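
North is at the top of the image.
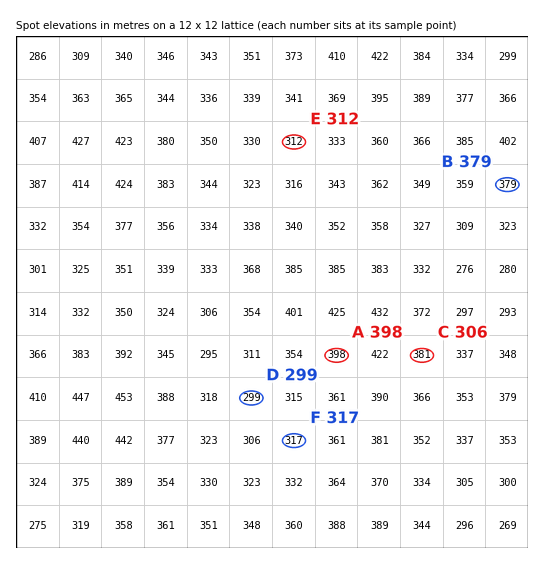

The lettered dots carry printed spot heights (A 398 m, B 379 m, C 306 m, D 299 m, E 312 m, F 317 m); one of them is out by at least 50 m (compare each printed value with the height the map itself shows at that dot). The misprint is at C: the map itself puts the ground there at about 381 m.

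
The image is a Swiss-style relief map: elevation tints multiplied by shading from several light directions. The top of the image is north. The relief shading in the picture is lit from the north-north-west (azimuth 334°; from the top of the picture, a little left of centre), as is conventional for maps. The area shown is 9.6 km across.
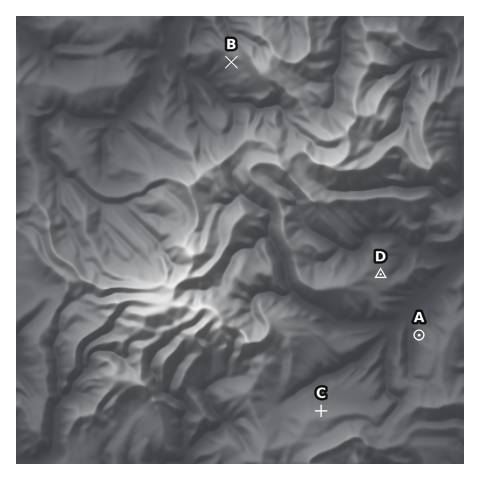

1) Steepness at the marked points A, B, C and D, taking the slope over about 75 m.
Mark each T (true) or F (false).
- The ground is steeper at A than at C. T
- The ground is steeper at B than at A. F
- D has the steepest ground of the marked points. F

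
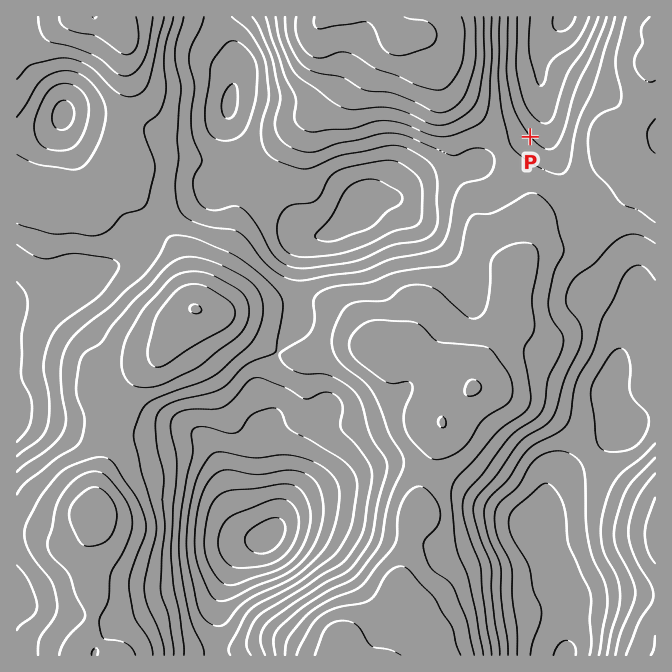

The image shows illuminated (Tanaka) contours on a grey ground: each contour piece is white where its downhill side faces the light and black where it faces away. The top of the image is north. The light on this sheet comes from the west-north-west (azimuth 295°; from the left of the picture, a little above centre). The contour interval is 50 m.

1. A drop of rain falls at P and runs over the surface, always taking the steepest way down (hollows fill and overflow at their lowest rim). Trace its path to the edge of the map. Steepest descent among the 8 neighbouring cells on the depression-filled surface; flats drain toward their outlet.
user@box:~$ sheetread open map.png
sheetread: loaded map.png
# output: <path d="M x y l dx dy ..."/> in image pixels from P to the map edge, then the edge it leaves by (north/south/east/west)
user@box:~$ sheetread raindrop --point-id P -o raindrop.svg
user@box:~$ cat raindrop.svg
<path d="M530 137l12-12 0-47-2-1 0-27 5-7 0-1 15-15 5-10"/>
exit: north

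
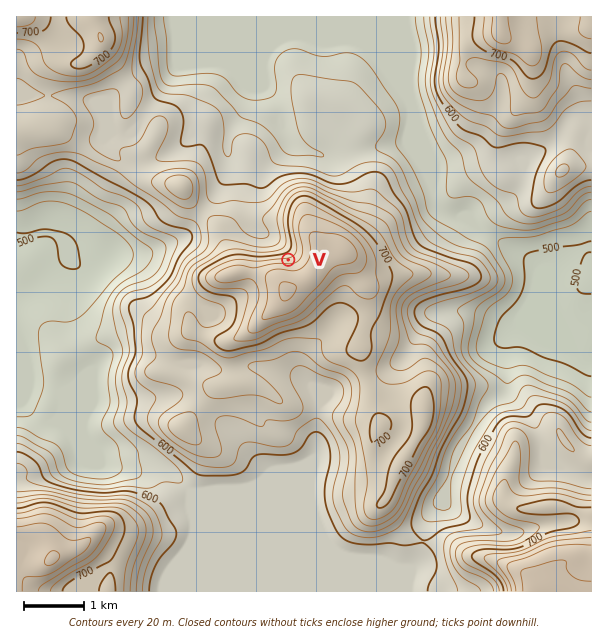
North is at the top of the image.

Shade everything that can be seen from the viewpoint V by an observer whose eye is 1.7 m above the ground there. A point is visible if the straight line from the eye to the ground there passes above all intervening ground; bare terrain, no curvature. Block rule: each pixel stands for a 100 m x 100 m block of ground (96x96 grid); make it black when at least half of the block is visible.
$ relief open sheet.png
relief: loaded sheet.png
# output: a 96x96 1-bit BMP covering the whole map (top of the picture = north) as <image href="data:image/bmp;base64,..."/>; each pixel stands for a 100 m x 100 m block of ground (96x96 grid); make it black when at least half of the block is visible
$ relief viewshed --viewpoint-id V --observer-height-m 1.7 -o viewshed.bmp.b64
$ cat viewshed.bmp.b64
<image width="96" height="96" href="data:image/bmp;base64,Qk2+BAAAAAAAAD4AAAAoAAAAYAAAAGAAAAABAAEAAAAAAIAEAAATCwAAEwsAAAIAAAAAAAAA////AAAAAAAAAAAAAAAAAAAAAAAAAAAAAAAAAAAAAAAAAAAAAAAAAAAAAAAAAAAAAAAAAAAAAAAAAAAAAAAAAAAAAAAAAAAAAAAAAAAAAAAAAAAAAAAAAAAAAAAAAAAAAAAAAAAAAAAAAAAAAAAAAAAAAAAAAAAAAAAAAAAAAAAAAAAAAAAAAAAAAAAAAAAAAAAAAAAAAAAAAAAAAAAAAAAAAAAAAAAAAAAAAAAAAAAAAAAAAAAAAAAAAAAAAAAAAAAAAAAAAAAAAAAAAAAAAAAAAAAAAAAAAAAAAAAAAAAAAAAAAAAAAAAAAAAAAAAAAAAAAAAAAAAAAAAAAAAAAAAAAAAAAAAAAAAAAAAAAAAAAAAAAAAAAAAAAAAAAAAAAAAAAAAAAAAAAAAAAAAAAAAAAAAAAAAAAAAAAAAAAAAAAAAAAAAAAAAAAAAAAAAAAAAAAAAAAAAAAAAAAAAAAAAAAAAAAAAAAAAAAAAAAAAAAAAAAAAAAAAAAAAAAAAAAAAAAAAAAAAAAAAAAAAAAAAAAAAAAAAAAAAAAAAAAAAAAAAAAAAAAAAAAAAAAAAAAAAAAAAAAAAAAAAAAAAAAAAAAAAAAAAAAAAAAAAAAAAAAAAAAAAAAAAAAAAAAAAAAAAAAAAAAAAAAAAAAAAAAAAAAAAAAAAAAAAAAAAAAAAAAAAAAAAAAAAAAAAAAAAAAAAAAAAAAAAAAAAAAAAAAAAAAAAAAAAAAAAAAAAAAAAAAAAAAAAAAAAAAAAAAAAAAAAAAAAAAAAAAAAAAAAAAAAAAAAAAAAAAAAAAAAAAAAAAAAAAAAAAAAAAAAAAAAAAAAAAAAAAAAAAAAAAAAAAAAAAAAAAAAAAAAAAAAAAAAAAAAABh+AAAAAAAAAAAAABw+AAAAAAAAAAAAABweAAAAAAAAAAAAAH4+AAAAAAAAAAAAAP/+AAAAAAAAAAAAAf/+AAAAAAAAAAAAAf/8AAAAAAAAAAAAAf/4AAAAAAAAAAAH4//wAAAAAAADwAAH//+AAAAAAAAD//4P/34AAAAAAAAD//////4AAAAAAAAD//////4AAAAAAAAD///4f/4AAAAAAAAD///gP/4AAAAAAAAD//+AP/4AAAAAAAAD//8AH/4AAAAAAAAD//wAD/8AAAAAAAAD//gAD/8AAAAAAAAD//AAD/8AAAAAAAAD/+AH//8AAAAAAAAD/8AP//8AAAAAAAAD/4AH/+EAAAAAAAAD/4AH/+EAAAAAAAAAf4HH/+MAAAAAAAAAH4fj//cAAAAAAAAAB5/h8/8AAAAAAAAAB//wc/8AAAAAAAAAH//4F/0AAAAAAAAA///4B/8AAAAAAAAD///4Af8AAAAAAAAD///4AP8AAAAAAAAD///4AP8AAAAAAAACP//8Af+AAAAAAAAAAH/8B/+AAAAAAAAAAD/+H/+AAAAAAAAAAB////+AAAAAAAAAAA////+AAAAAAAADAA////+AAAAAAAAD4A////+AAAAAAAAD4B/////AAAAAAAAD8B/////AAAAAAAAA="/>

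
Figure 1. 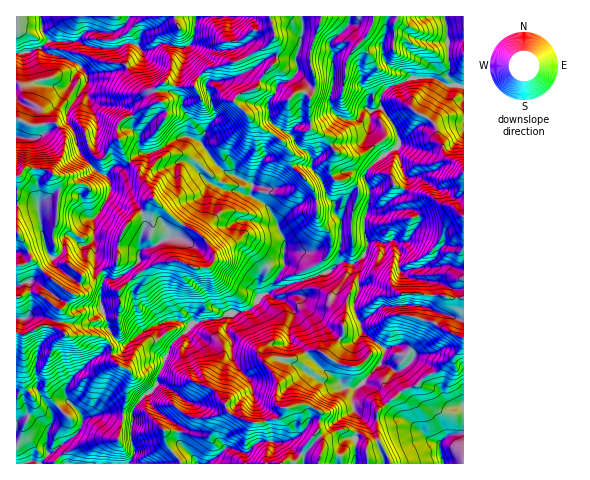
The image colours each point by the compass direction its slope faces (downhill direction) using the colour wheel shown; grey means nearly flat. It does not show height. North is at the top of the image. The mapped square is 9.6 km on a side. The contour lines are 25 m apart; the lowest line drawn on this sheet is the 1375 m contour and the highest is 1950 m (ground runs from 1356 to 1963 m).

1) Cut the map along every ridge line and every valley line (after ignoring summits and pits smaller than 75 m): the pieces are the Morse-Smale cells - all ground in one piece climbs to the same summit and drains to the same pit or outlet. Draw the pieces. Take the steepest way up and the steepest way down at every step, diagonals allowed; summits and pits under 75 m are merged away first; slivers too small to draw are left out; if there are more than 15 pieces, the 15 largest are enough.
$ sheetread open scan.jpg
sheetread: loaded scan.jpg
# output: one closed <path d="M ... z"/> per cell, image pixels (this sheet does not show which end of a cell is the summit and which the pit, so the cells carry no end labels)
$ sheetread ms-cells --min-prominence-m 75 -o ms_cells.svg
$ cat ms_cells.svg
<path d="M463 16l-192 0 4 20-9 10-25 14-33 8-9 8-5 10-14 1-13-5-6 2-5 5 4 13-36 17-6 7 0 11 6 18 6 7 10-8 15-3 25-14 6-1 13 5 15 21 11 10 25 11 2 2-1 10 17 12 16 32 0 27-8 12-4 12 55-17 14-11 12 2 11-8 3-7-3-27 6-21 0-13-5-8 0-5 14-17 20-13-3-15-15-21 0-14 8-8 22-9 22 0 16 8 7-1 7 2z"/><path d="M433 78l-22 0-22 9-8 8 0 14 15 21 3 15-20 13-14 17 0 5 5 8 0 13-6 21 3 17 0 10-3 7-11 8-12-2-14 11-50 15-9 5 6 5 9 2 9 9 2 7-5 12 1 11 8 4 13 16 25 20 8 9 12 0 7-6 9 4 6 4 8 14 17-14 15-5 6-7 15-7 16-15 9-14 0-254-8-3-7 1z"/><path d="M269 294l-9 2-10 14-21 4-12 5-24 4-23 24-12 28-1 9-10 11 6 12 25 19 1 16 14 14 4 8 193 0-12-25-2-23 2-5 8-7-8-14-14-8-8 6-12 0-8-9-13-8-14-14-11-14-8-4-1-11 5-12-4-10-7-6-9-2z"/><path d="M186 136l-6 1-25 14-15 3-10 7 8 8 4 12 8 9 4 9-31 31-4 12-1 21-17 9 4 6-5 17 1 13 7 21 5 8 10 7 4 0 23-16 18-8 11 0 11 5 17-6 10 0 12-5 21-4 10-14 12-5 4-13 8-12 0-27-16-32-17-12 1-10-27-13-11-10-15-21z"/><path d="M270 16l-74 0-1 19-6 10-10 3-19-4-14 7-3 0-6-6-7-2-14 6-17 0-22-8 12-10 24 1 13-8 3-8-112 0-1 120 8 2 11 0 29-16 3-3 9 17 3 16 16 18 11 5 9-9 7 2 7-7-5-6-6-18 1-13 5-5 17-10 19-7-4-13 5-5 6-2 13 5 14-1 5-10 9-8 33-8 25-14 9-10z"/><path d="M179 320l-11 0-14 5-23 15-11 12-16 1-15 8-23 25-1 10 3 6-9 5-7 8-16-27-9 5-3 4 2 17-10 9 0 40 180 1-3-8-15-16 0-14-23-16-8-15 10-11 1-9 12-28 20-20-2-3z"/><path d="M43 169l-18 0-9 7 1 246 9-8-2-17 3-4 9-5 16 27 7-8 9-5-3-6 1-10 23-25 15-8 16-1 7-8-9-2-10-13-7-21-1-11 5-18-1-3-3-3-7 8-9 0-26-25-3-5-3-21 4-9 2-35-5-11z"/><path d="M67 119l-3 3-25 15-15 1-8-1 0 38 3 1 6-7 18 0 11 6 5 11-2 35-4 9 3 21 3 5 26 25 6 1 9-9-5-7-1-48 15-23 1-13-5-7-10-5-14-15-4-10-1-9z"/><path d="M463 343l-8 13-16 15-15 7-6 7-15 5-16 14 12 13 12 5 15 15 13 7 8-8 17-4z"/><path d="M130 162l-8 6-10 0-6 7 4 7 0 10-9 18-7 8 1 48 6 7 17-10 1-21 4-12 31-31-4-9-8-9-4-12z"/><path d="M195 16l-65 0-8 12-9 4-24-1-12 10 22 8 17 0 11-6 10 2 6 6 10-2 7-5 23 4 9-6 3-7z"/><path d="M386 404l-8 7-2 19 2 9 12 24 52 1-2-19-14-8-15-15-12-5z"/><path d="M463 432l-16 4-6 5-1 8 4 15 20-1z"/>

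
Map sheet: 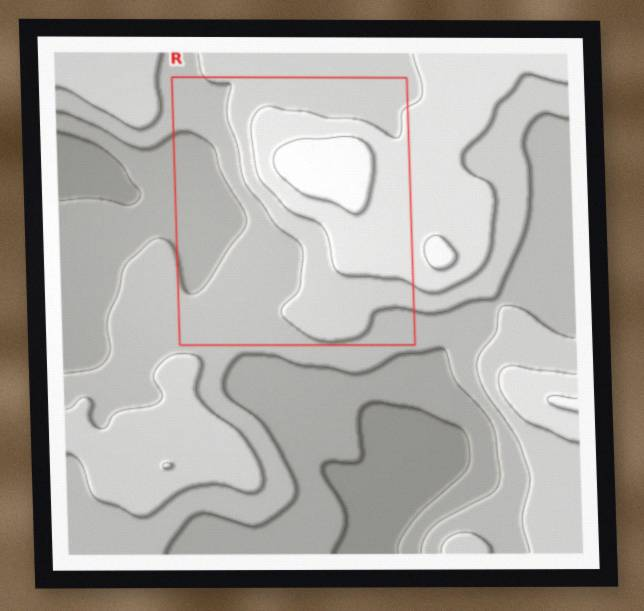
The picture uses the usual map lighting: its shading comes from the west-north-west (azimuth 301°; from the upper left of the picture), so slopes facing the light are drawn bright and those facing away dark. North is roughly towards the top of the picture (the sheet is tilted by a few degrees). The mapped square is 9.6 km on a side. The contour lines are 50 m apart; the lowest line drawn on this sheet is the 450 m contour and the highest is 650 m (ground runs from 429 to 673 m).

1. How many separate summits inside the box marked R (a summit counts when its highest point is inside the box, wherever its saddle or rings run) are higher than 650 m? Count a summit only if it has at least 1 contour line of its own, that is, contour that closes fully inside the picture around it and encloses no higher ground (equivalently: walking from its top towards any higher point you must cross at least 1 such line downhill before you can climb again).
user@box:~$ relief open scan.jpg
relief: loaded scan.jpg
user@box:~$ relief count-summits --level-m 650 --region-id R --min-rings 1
1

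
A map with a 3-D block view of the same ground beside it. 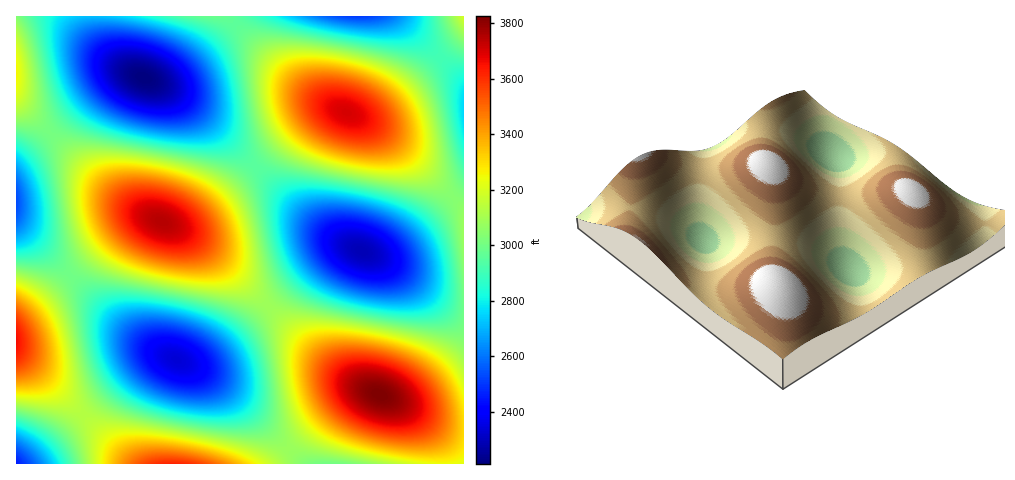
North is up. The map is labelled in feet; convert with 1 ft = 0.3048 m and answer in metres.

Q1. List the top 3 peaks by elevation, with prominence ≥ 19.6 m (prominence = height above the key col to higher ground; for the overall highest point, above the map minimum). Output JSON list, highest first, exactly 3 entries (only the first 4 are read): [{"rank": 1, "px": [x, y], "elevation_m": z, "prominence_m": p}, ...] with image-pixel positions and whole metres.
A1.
[{"rank": 1, "px": [379, 395], "elevation_m": 1166, "prominence_m": 492}, {"rank": 2, "px": [161, 222], "elevation_m": 1143, "prominence_m": 202}, {"rank": 3, "px": [347, 112], "elevation_m": 1129, "prominence_m": 216}]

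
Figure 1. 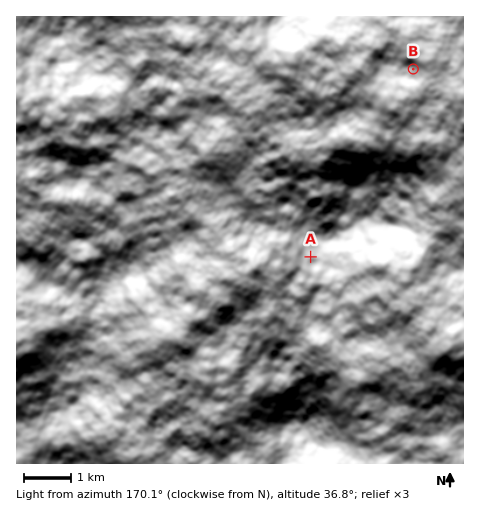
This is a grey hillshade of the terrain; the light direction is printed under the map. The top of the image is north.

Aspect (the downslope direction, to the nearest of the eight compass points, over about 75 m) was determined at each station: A SW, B E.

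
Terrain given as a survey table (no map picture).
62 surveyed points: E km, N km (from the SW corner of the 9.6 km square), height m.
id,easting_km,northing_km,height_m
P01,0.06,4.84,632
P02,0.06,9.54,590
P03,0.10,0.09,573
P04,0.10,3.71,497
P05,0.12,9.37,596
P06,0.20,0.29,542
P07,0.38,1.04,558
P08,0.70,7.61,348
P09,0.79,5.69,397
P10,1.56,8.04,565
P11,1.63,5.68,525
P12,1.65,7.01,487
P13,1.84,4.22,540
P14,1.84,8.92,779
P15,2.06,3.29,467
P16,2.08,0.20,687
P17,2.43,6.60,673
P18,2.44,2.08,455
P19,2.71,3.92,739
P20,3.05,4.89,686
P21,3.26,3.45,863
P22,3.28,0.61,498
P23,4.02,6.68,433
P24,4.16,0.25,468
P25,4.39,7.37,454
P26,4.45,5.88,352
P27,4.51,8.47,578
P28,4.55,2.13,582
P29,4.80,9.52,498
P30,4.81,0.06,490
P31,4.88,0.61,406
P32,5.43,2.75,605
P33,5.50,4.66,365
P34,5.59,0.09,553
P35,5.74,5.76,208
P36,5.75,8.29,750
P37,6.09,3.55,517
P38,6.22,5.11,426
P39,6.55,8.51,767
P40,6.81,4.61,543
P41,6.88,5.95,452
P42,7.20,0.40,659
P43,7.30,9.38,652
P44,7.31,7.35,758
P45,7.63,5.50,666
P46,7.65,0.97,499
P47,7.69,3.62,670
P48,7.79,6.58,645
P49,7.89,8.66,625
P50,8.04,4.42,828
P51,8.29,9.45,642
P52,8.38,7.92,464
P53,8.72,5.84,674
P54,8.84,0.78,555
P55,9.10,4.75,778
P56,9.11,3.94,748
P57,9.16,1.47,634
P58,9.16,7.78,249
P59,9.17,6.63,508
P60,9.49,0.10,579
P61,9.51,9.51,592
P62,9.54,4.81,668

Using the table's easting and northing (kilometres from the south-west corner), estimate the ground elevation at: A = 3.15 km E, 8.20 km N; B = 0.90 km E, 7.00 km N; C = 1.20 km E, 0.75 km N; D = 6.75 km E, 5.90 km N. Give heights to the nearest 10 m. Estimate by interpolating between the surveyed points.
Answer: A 680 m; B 380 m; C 610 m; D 420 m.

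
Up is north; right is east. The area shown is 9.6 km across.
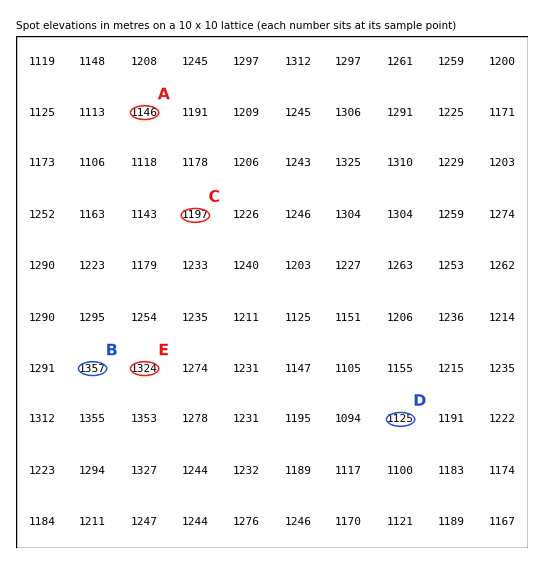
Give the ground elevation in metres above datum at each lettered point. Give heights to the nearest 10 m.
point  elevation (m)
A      1150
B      1360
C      1200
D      1130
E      1320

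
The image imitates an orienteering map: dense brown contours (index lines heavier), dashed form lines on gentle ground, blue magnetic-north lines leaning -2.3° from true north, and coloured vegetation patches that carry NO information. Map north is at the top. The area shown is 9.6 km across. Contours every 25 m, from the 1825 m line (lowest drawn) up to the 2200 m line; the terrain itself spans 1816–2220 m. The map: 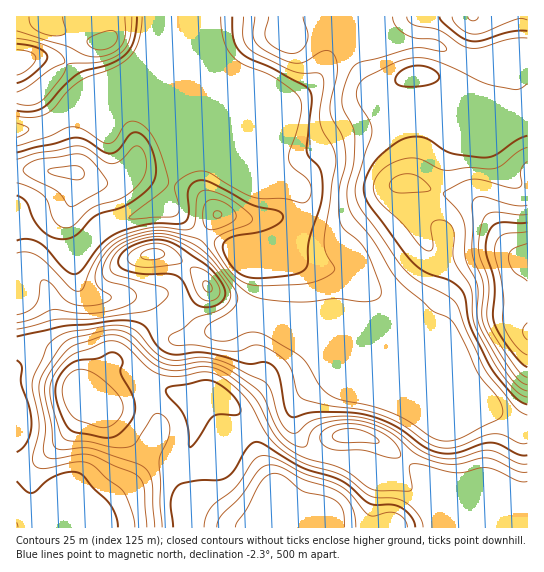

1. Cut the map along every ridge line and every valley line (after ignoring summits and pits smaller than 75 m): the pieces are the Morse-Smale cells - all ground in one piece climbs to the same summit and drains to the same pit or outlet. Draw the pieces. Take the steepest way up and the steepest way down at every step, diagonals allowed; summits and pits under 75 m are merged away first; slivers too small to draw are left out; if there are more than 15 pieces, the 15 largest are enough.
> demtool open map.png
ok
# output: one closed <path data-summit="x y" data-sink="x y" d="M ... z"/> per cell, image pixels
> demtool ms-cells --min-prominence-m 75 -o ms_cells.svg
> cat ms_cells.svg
<path data-summit="274 489" data-sink="17 130" d="M163 132l-2 2 11 17 5 18-8 24-22 18-45 17-27 27-18-7-32-20-9-1 0 300 511 1 1-99-13-4-30-18-18-4-124-54-16-20-18-9-9-7 0-28-3-12-5-10 3-6 1-27 7-13 0-19-4-8-6-5z"/><path data-summit="527 258" data-sink="17 130" d="M354 36l-12 0-5 5-18 36-14 15-14 9-25 11-122 2 12 11 3 6 8 4 126 50 6 5 4 8 0 19-7 13-1 27-3 6 5 10 3 12 0 28 9 7 18 9 16 20 124 54 18 4 30 18 12 3 1-370-34-1-17 4-16-4-28-13-32-1-16-4-23 0z"/><path data-summit="274 489" data-sink="17 130" d="M339 16l-188 0-2 21-10 22-18 16-35 16-21 22 16 3 29 0 12-5 15 0 5 2 124-1 25-11 24-19 17-33 9-12z"/><path data-summit="73 173" data-sink="17 130" d="M137 111l-15 0-12 5-29 0-7-3-11 0-17 12-15 4-14 0-1 97 19 7 32 20 8 2 27-27 37-13 26-18 4-4 8-28-8-19-13-21-9-9z"/><path data-summit="46 17" data-sink="17 130" d="M150 16l-133 0-1 113 15 0 20-6 14-10 21-22 43-22 10-10 8-14 4-18z"/><path data-summit="473 17" data-sink="17 130" d="M527 16l-186 0-1 14 2 6 91 8 28 13 17 4 16-4 33 0z"/>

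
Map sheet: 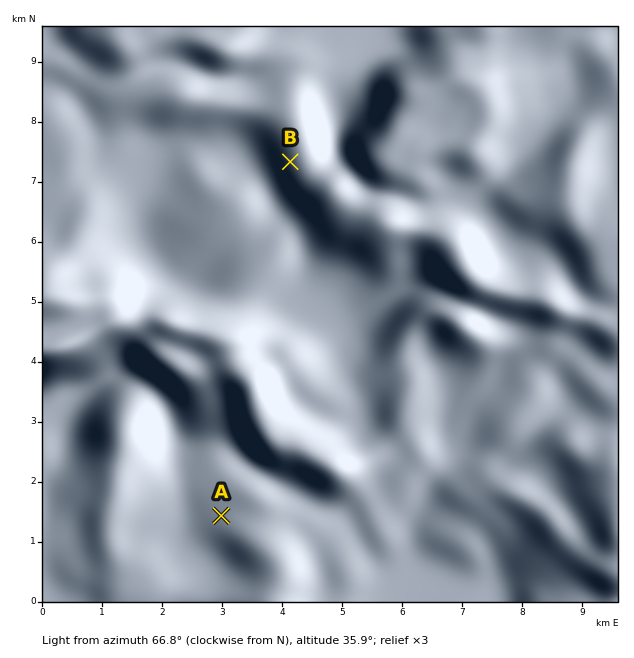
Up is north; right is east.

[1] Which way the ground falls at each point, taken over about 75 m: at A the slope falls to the W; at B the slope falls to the W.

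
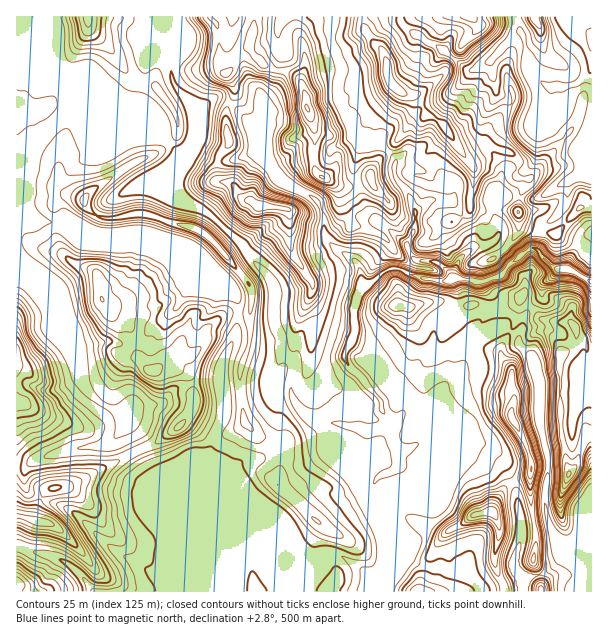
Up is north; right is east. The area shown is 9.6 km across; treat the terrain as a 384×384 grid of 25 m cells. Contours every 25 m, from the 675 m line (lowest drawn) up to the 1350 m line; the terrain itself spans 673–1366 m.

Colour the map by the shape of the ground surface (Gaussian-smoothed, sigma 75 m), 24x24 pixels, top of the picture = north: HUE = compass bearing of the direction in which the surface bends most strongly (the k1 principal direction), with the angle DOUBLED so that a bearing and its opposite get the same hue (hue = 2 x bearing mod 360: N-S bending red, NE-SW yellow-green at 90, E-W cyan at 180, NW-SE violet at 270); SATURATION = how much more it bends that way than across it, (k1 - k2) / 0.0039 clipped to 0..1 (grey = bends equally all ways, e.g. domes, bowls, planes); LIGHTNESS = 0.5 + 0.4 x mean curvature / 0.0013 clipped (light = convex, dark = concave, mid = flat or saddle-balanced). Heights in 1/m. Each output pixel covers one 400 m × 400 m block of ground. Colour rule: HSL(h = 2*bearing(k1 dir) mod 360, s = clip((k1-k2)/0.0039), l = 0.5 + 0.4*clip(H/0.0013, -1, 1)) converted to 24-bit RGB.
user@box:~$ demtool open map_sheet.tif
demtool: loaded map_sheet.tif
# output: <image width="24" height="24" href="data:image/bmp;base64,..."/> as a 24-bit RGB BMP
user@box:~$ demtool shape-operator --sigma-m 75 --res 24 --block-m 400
<image width="24" height="24" href="data:image/bmp;base64,Qk32BgAAAAAAADYAAAAoAAAAGAAAABgAAAABABgAAAAAAMAGAAATCwAAEwsAAAAAAAAAAAAAnqDFlH6uji51fNRWZ4qrbmqEfHeAf3+Ae3t/gYp8gomBcW9/doeLrpiLXF94UHSBjsSLpGWUjWeDhEdxZ91JZuYPmT+wc3KJckYmUCoeYONyWK+8fklYdIOHdnmAf39/fHp/gY2BhHmChXF9hIRZjGxGeLODW2l/THd0s3pkYXpgz1VtGIOU+vnRLC9af3dwVVi3uOjrV9XVhTRNeaCie3GHfnaAf39/gnp3f4Vzfm93e19wmrh7lMPFjHaadFx7aISHYmDW5mq5JW4rUfGGvvBmexB9VpCKcoDPnFQlfCgrirmaY192d215f39/fHyAg4GIiIGHeVdnZ7WRgbKPiH5ufFl+eoSLe42AR2haS6q+49b1iSKry/Y0/yM4JUtOP0mRx7jev6nXoGVvVWRVaHZue397fn9/eYF9hGSAg526f6mRdXaTmW6SfGN8d4Z3g3p8c3t9TZBgZntDsxyf+v6Y2gH/I2yiR2w1RV8qeH5Et2KazIPPnlmGVnVIaHVee29saoBie5JhmJ51XnhbfWZrgX+GcYaKh3x3gX5+aHx0gHxxRyxN8P/MAByO+kHRlHdxcZGAXKOMVZhvTnJVqVqy47DOTqeEUWWQjK6McqKpqqqVbl2IdI1yhYdfgl+LkYl9goN8dHR8cUtfp8w8Bf/onu42pFW2nra+iq/BbXSciFp2fm1wSW1anp5Z2LGmKj5or8WMeWB7kGVTg2NiinJyh6WbdlGHf4t0eIR8gW6BYUWR5vrRDQgr6eiIUoyJqK1YUIpNZ0tpjlttdk5IpYRSRZVjtc2BMSZZuMN9ZG2HgFaKf457g6GakD2Ag51xiHh0cH90c3eESnGJ8vLNHg5V4OVpY3iDpc62hVmgYk12mF+ai46+m8bLo4mwvqGEIDpNy7SVWnh/fVqFoquAMmmHsm+nhXOHjox4inx9bX98VmV01/KzHQgr3OWfZZ1xw8FjaDxZbFR1lZFOiKxiYYZxoHagtoucREipr8NcTlSDiF2Dq6yGRoGQlUJXfFtcjaJvc4SNdoCFYI5+pGVDYDGLfcpppeGZyl6FbWV8ZDh1s8mkh6CVepBzOnZwvaOLyITH2ZVlMDdrtWmPirJhWpmGTyqZx5C9k8m1WYGJlHmfc4GZlWZ8TbilfHG3TvQzkkxOe2x4RT9swNSqfHqVjZKaX3mQfHlKbE1G0uF2QSt6b0Nc4Oy4oGiODkNI0Ni1e7fPWy/jyDPgjwqvzIbcTdhlbMzTwCTvfmxzjU+Fe9bYsNbOhXKjn4WQgVR2fGx2uEg1WOqFTBk9hduBasGFpGyXlCuSWJMAcEEAjFICP5IC+759ADMR+M+/MxIAlTAAaHSXhMCpf3VBYlYrbGg5cFdBaks5h6gwq/rPLgkcZl2WxOmiPT1ihCw/U4x+quSiWBSxtKLaQZJzVJI+9Yy5ADMv0/DiUNGkeWhtjn1VfTlCbePnpIPpirDpnc3yUMvxLwUYvZSEQsux3PPYLxdwqciFV4alwZRJJFaJwKOW0Y/ATJ6n0G3RbZfWRWC6xFeXbGqCjH2iob3Yw2g0JEocgGs7aTo4oClrVqu81/Tqbtbing4ULwQRld6FgFKqp+bFaSVrapNRsoxKXo48cpU8rJokK4CBjrfFbXN+jJx9Un1WsFuN3IjVR5JfWH16RY62mN+JmqxRZRxAkDOU1vXoaobDepzWaSl0p3iqj2h1oHxGf37PUqWesqrcUl+4QntBbn94h5N5h3x7ZnZrYIZZwnikp1CUMF5i3qSEQpR3TzR5eYG7xdFyRKVdXm0/xDx6TH8/fkdqqOW4gliZk9q7VDhvuGN0YGd3fYWHaIVvi311fnl/f4B4fHFztb1+Njxvx+OQdkNwQl9wlTlX2fPOXDeJhmR3b0lLv4OOluLal3m3YliUuolUPUtYZYFsqW6Fe3yNlIWTdXWEf3h9h3dxfGCMacFpaztKf4khf7FXSTRSU75w0uahTC9fgVeGuXF0k9q+V5o6fWRNXFaK2J2OQ1OPanV+pXqgfnVyg3lxf3ZoeWRofKWAdKijcj2KoG2/x+bbnTKbXMDHgenGuGNUUkd1UT9s0O/FWmSA3ZrBJ3t3SzpxzNmTZDVmh5FqV5N1f39/bWR/tWJuYKV1daGMaGh5X32DP0FpxL6HuXXBW6WOhpJNtmhiaERzVZKgt+SpWlKHaTYh71NdJV8yaaw4mkORbbCScWWLf39/XFV4w4eIjbyVamN7b3h/eGuAZDySjNiPs31oVmaOZbFhiVJsS0N+qdmPgmZLeTVkpIG4W5TF583LJU+C1+eAPlR8imZr"/>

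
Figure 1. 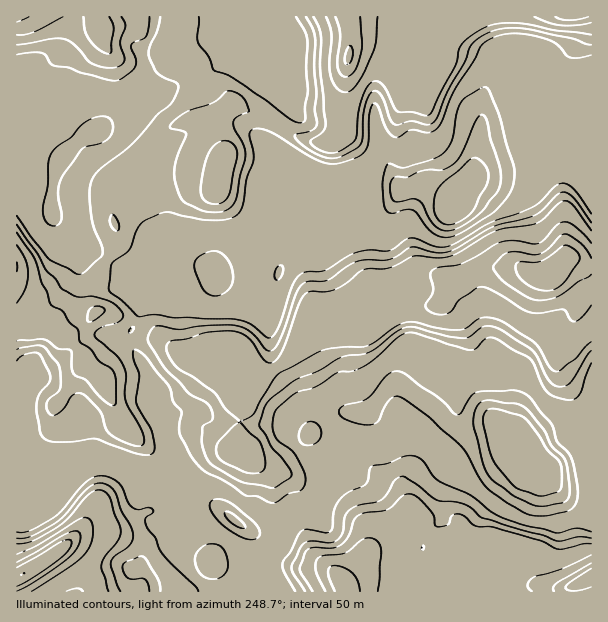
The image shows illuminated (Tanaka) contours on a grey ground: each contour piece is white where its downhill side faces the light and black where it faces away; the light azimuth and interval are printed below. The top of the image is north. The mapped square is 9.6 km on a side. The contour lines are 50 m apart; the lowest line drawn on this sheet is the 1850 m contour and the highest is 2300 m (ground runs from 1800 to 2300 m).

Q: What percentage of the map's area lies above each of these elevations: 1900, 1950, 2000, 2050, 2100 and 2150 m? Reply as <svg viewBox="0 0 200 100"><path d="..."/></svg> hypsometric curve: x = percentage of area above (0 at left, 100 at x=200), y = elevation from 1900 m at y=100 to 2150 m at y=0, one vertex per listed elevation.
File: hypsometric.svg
<svg viewBox="0 0 200 100"><path d="M192 100l-10-20-79-20-32-20-21-20-37-20"/></svg>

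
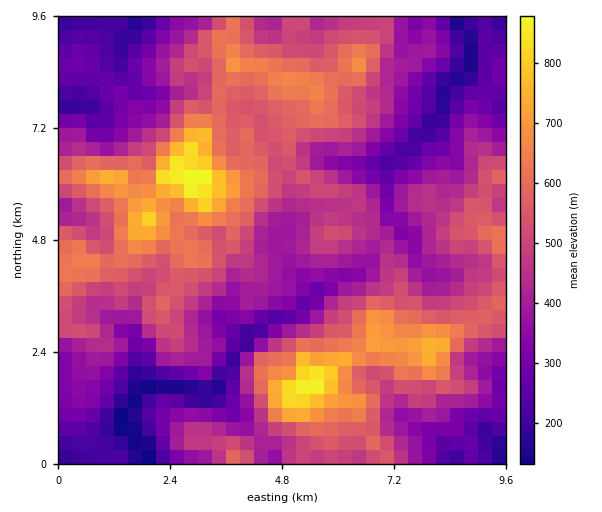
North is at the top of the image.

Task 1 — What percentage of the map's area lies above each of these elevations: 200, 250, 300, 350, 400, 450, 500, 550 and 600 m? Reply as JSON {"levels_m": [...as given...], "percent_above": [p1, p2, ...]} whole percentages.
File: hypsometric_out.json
{"levels_m": [200, 250, 300, 350, 400, 450, 500, 550, 600], "percent_above": [95, 89, 81, 72, 61, 51, 40, 28, 18]}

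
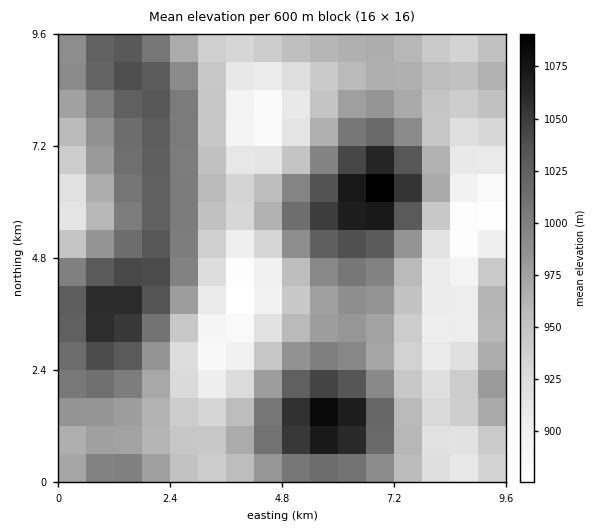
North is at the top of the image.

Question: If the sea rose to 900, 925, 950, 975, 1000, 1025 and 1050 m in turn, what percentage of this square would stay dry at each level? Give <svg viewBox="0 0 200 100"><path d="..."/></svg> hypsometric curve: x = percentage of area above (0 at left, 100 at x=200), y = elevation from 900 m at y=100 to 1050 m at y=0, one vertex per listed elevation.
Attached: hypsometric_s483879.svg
<svg viewBox="0 0 200 100"><path d="M184 100l-22-17-33-16-38-17-32-17-26-16-20-17"/></svg>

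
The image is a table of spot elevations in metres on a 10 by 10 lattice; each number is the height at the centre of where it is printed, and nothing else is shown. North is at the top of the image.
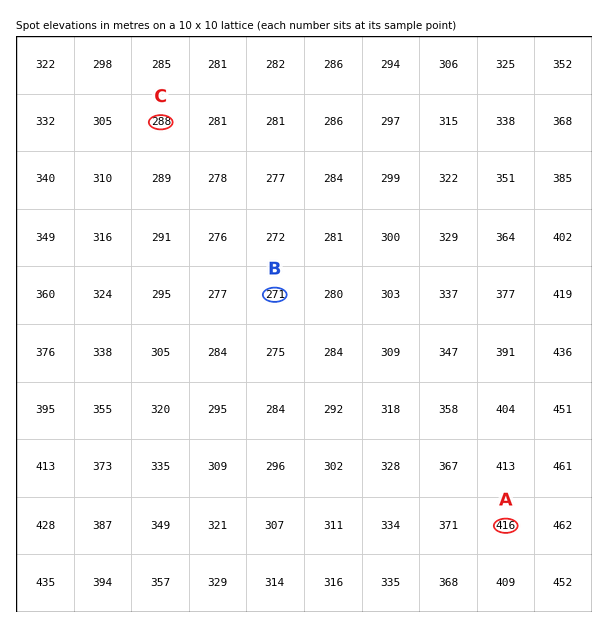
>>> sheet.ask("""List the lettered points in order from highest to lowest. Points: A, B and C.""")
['A', 'C', 'B']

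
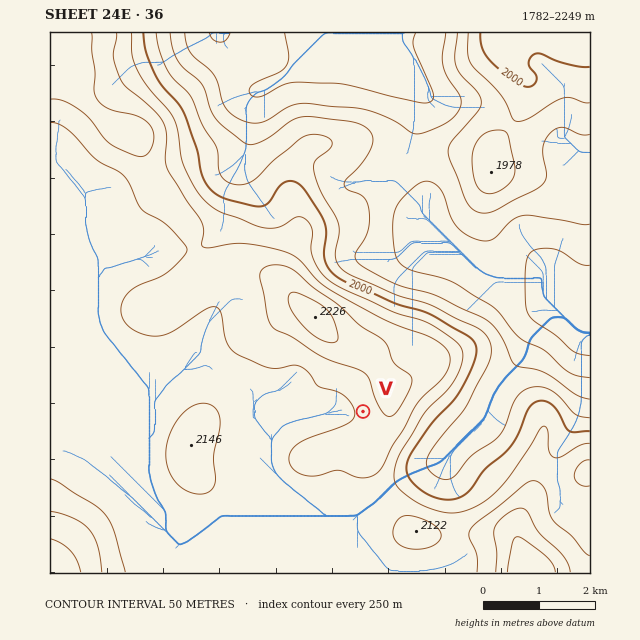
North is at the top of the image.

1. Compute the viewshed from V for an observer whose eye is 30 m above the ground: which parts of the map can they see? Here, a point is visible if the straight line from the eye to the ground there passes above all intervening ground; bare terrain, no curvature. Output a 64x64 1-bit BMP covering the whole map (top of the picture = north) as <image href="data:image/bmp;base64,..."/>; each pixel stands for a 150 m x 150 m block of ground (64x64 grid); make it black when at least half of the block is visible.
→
<image width="64" height="64" href="data:image/bmp;base64,Qk0+AgAAAAAAAD4AAAAoAAAAQAAAAEAAAAABAAEAAAAAAAACAAATCwAAEwsAAAIAAAAAAAAA////AAAAAAD/////AAB/gP////8AAH+A/////wAA/4D//+f+AAD/AP//4f4AAf8A/w/gfgA8fwD8APAcAAAfAPAAMAAAAAcAAAA4AAAAAYAAADwAAAAAAAAAPgAAAAAAAAB/AAAAAAAAAH+AAAAAAAAA/4GAAAAAAAD/x8QAAAAAAH///gAAAAAAf//+AAAAAAB///8AAAAAAH///wAAAIAAP///AAAA/4A///8AAAD//////wAAAP/////+AAAA//////4AAAD//////gAAAP/////8AAAA///jf/AAAAD//8A/wAAAAPw/gD+AAAAA+B+AGAAAAADgH4AAAAAAAIAPgAAAAAAAAAOAAAAAAAAAAIAAAAAAAAAAAAAAAAAAAAAAAAAAAAAAAAAAAAAAAAAAAAAAAAAAAAAAAAAAAAAAAAAAAAAAAAAAAAAAAAAAAAAAAAAAAAAAAAAAAAAAAAAAAAAAAAAAAAAAAAAAAAAAAAAAAAAAAAAAAAAAAAAAAAAAAAAAAAAAAAAAAAAAAAAAAAAAAAAAAAAAAAAAAAAAAAAAAAAAAAAAAAAAAAAAAAAAAAAAAAAAAAAAAAAAAAAAAAAAAAAAAAAAAAAAAAAAAAAAAAAAAAAAAAAAAAAAAAAAAAAAAAAAAAAAAAAAAAAAAAAAAAAAAAAAAAAAAAAAAAAAAAAAAA=="/>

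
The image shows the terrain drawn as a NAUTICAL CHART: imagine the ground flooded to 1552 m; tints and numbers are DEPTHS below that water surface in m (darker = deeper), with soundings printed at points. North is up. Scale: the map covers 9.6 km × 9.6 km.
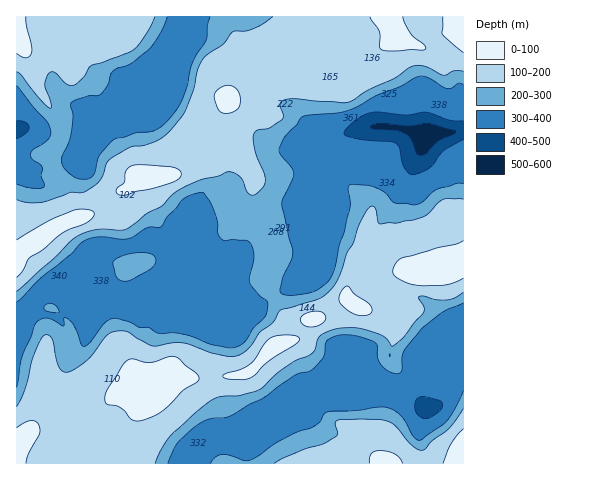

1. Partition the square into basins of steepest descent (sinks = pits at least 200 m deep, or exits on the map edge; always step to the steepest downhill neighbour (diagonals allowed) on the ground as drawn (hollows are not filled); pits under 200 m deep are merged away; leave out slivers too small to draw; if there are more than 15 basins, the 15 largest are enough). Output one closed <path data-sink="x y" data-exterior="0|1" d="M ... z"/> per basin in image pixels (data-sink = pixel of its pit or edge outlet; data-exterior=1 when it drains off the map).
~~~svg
<path data-sink="425 132" data-exterior="0" d="M463 16l-75 0-1 4 6 11 1 7-26 18-11 16-22-6-28 11-35-1-30 10-19 16-16 7-8 7-4 9 1 25-18 22-12 4-27 2-12 11-7 2-16 17-45 17-43 26 1 213 93 0 3-9 19-20 3-7 3-38-4-8 11 0 20-10 34 7 46-5 5-2 22-25 26-9 11-18 10-2 17-15 11-3 0-6 4-4 17-8 10-9 8 2 23-5 19 6 13 1 11-4 7-7 5-1z"/><path data-sink="17 130" data-exterior="1" d="M386 16l-369 0-1 234 4-1 8-7 31-17 45-17 16-17 7-2 12-11 27-2 12-4 18-22-1-25 4-9 8-7 16-7 19-16 30-10 35 1 28-11 22 6 11-16 26-18z"/><path data-sink="425 407" data-exterior="0" d="M463 266l-4 0-7 7-11 4-13-1-19-6-23 5-8-2-10 9-17 8-4 4 1 7-2-1-10 3-17 15-10 2-11 18-26 9-21 24-6 3-46 5-34-7-20 10-11 0 4 8-3 38-3 7-19 20-3 8 350 1 4-10z"/>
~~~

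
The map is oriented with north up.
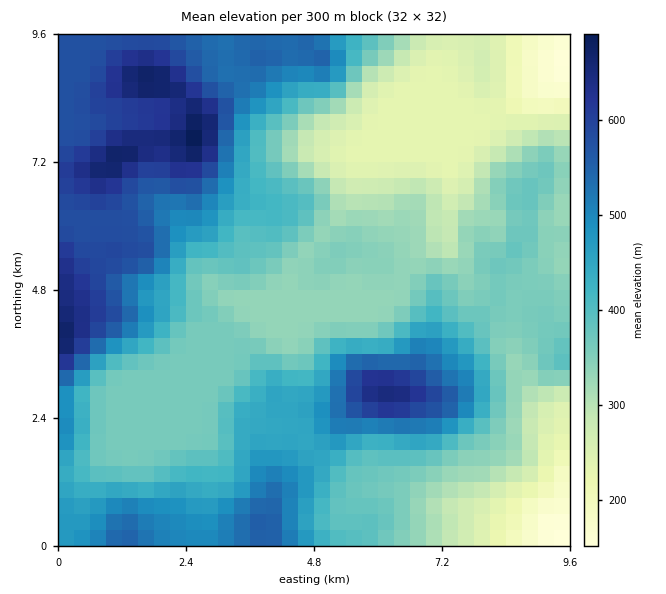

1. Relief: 150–700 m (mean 410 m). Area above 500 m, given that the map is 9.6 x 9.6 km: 23.8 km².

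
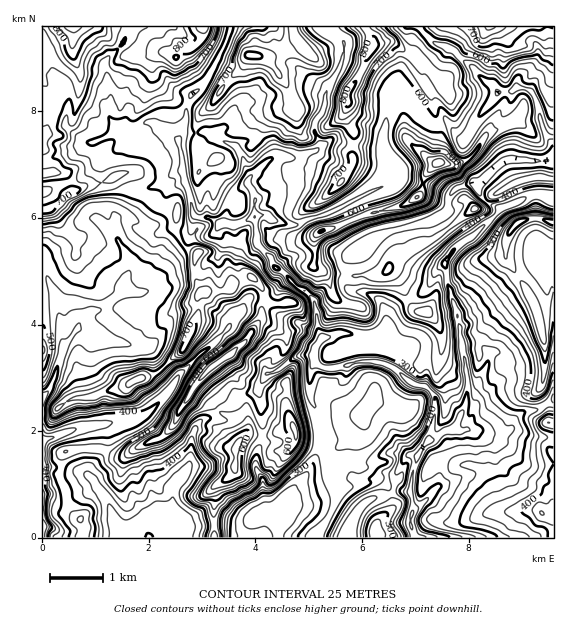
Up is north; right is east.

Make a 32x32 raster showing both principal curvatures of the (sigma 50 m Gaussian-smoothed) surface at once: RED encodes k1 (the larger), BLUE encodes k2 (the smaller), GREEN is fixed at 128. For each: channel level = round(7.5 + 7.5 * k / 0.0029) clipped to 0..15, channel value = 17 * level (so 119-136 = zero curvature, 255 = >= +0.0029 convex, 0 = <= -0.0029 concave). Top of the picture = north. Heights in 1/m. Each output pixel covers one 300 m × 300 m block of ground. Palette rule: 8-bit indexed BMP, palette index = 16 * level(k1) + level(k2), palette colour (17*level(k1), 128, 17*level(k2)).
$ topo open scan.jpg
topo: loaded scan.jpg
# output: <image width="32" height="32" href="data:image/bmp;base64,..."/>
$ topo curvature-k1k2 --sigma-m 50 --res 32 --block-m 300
<image width="32" height="32" href="data:image/bmp;base64,Qk02CAAAAAAAADYEAAAoAAAAIAAAACAAAAABAAgAAAAAAAAEAAATCwAAEwsAAAABAAAAAAAAAIAAABGAAAAigAAAM4AAAESAAABVgAAAZoAAAHeAAACIgAAAmYAAAKqAAAC7gAAAzIAAAN2AAADugAAA/4AAAACAEQARgBEAIoARADOAEQBEgBEAVYARAGaAEQB3gBEAiIARAJmAEQCqgBEAu4ARAMyAEQDdgBEA7oARAP+AEQAAgCIAEYAiACKAIgAzgCIARIAiAFWAIgBmgCIAd4AiAIiAIgCZgCIAqoAiALuAIgDMgCIA3YAiAO6AIgD/gCIAAIAzABGAMwAigDMAM4AzAESAMwBVgDMAZoAzAHeAMwCIgDMAmYAzAKqAMwC7gDMAzIAzAN2AMwDugDMA/4AzAACARAARgEQAIoBEADOARABEgEQAVYBEAGaARAB3gEQAiIBEAJmARACqgEQAu4BEAMyARADdgEQA7oBEAP+ARAAAgFUAEYBVACKAVQAzgFUARIBVAFWAVQBmgFUAd4BVAIiAVQCZgFUAqoBVALuAVQDMgFUA3YBVAO6AVQD/gFUAAIBmABGAZgAigGYAM4BmAESAZgBVgGYAZoBmAHeAZgCIgGYAmYBmAKqAZgC7gGYAzIBmAN2AZgDugGYA/4BmAACAdwARgHcAIoB3ADOAdwBEgHcAVYB3AGaAdwB3gHcAiIB3AJmAdwCqgHcAu4B3AMyAdwDdgHcA7oB3AP+AdwAAgIgAEYCIACKAiAAzgIgARICIAFWAiABmgIgAd4CIAIiAiACZgIgAqoCIALuAiADMgIgA3YCIAO6AiAD/gIgAAICZABGAmQAigJkAM4CZAESAmQBVgJkAZoCZAHeAmQCIgJkAmYCZAKqAmQC7gJkAzICZAN2AmQDugJkA/4CZAACAqgARgKoAIoCqADOAqgBEgKoAVYCqAGaAqgB3gKoAiICqAJmAqgCqgKoAu4CqAMyAqgDdgKoA7oCqAP+AqgAAgLsAEYC7ACKAuwAzgLsARIC7AFWAuwBmgLsAd4C7AIiAuwCZgLsAqoC7ALuAuwDMgLsA3YC7AO6AuwD/gLsAAIDMABGAzAAigMwAM4DMAESAzABVgMwAZoDMAHeAzACIgMwAmYDMAKqAzAC7gMwAzIDMAN2AzADugMwA/4DMAACA3QARgN0AIoDdADOA3QBEgN0AVYDdAGaA3QB3gN0AiIDdAJmA3QCqgN0Au4DdAMyA3QDdgN0A7oDdAP+A3QAAgO4AEYDuACKA7gAzgO4ARIDuAFWA7gBmgO4Ad4DuAIiA7gCZgO4AqoDuALuA7gDMgO4A3YDuAO6A7gD/gO4AAID/ABGA/wAigP8AM4D/AESA/wBVgP8AZoD/AHeA/wCIgP8AmYD/AKqA/wC7gP8AzID/AN2A/wDugP8A/4D/AKCWt5eGh4eHh3X3lYaXlpaox3SDybelobSzpIWFhoWWw6e4loSXdnZ2c+WEZHaHdnant3Km16ShuJeYqKenp7iRp4aUlZaWl6Tn5qaFg5N2doe3lXKUtLKEh4eHh4eHl7OnhoS4loaWg3XX58ix9nGFmIeXpqa1w4WFhoeHdoanspZlhaemdZZ1c3LG15DotoGXh4eXt7Sht6enl4eHdpa02ce2pfjnpoaByLfHgqf4o5WHh5eVg5Cml4eHhnaHqJGBhIZ1g7b2x5Cml9ikpue1hIeHmJenppGThYWGhoW08pVzc3ODcpT4cpSGpoSF+JKFiIiHh5jJoLaVl4eFpOix9+fWtraDgPbmhIaWhJb3gYeHh5iXp9qQxpOGl6e1obCmhqbH+MeCcPeEdKaCtvhwqJaXmKiTkMKnoqeGhqfjw6WHhqam1/aAsPiWpISQ9JKjkZK1oaDIxreQtZeGdvLXk5eHhnV0hPigkPjVc6XTgbbItbO2p4enx5C2hXZ147aEloaGdod0tfeRgPbHhNiVgZSEhYeGdZbGoZeHdob1poeGh4eIh5eD+Kdzk/amg9TAhYbGdJWm16SCp4eHpsaWh4eGl5iHhqXGlXVytrX55aHY6MdzprfIgZaHh4bHloaHh5iGhod2ZMe4x6XFxbGgxLWDk4amhcaQp3eHhreGhoeXd4eGh3Z1xpamxudxoNnZpKe3uJiXlKKoh4e3hod2mJiHiIaHhnXotKaVtIC2prV0dnaXl5eFgMjHuJd3h3aWl5iFh5eGt7SThbeAyKfGxHNzdoaHqNeUgITXpnaGlZWGhoaXhobHtKODs7KUk6L29+aCcYGDheelcKT4xfbolnR1dYaXl9ihtaW4kqam1qCAtPf39qSig+b3kJDUk3XXxqaWl5eHtrKmhaaDh4aF59aCg3SU+aVw1ZD4pIGCtrWVprinl4aExoanhJWIh4Z26MeFhmTExISRgYbH5+eVlqZ2hpaXh4S3p7mklIWGhoaF2JWGdKT5+fSUcoSCg6eFdYaHh4eHhKiWlJS3dJW1cZXGhYS254Wkcvd1dpelp6WGh4aGhoaFpnWWl5aVqLXUo8eFg9eFhaSExca2yKOXlaaWlpaWhoa1t4WHl6iouIDXtpaElnaWpYaDpqemo4eFt4aGhqeXloPmpnV2hreXgrfYdXWHhpbIqJaUlaK3h3XHhYaGl5aVhYH3l3Wnp4aEkveFdXaXl6iWg5STlaeGlrd0ppeXlMiWgZTHlreFldiBpdZ1daeXqJGEtoR0loa3l4aTp5ent+iUgMm4lpXYp4SE+Le1p5RxpbeWuLWXlbenp5Z1hoaFptmApJSFxpR0lJXWpYOUpaeWuaeXlZc="/>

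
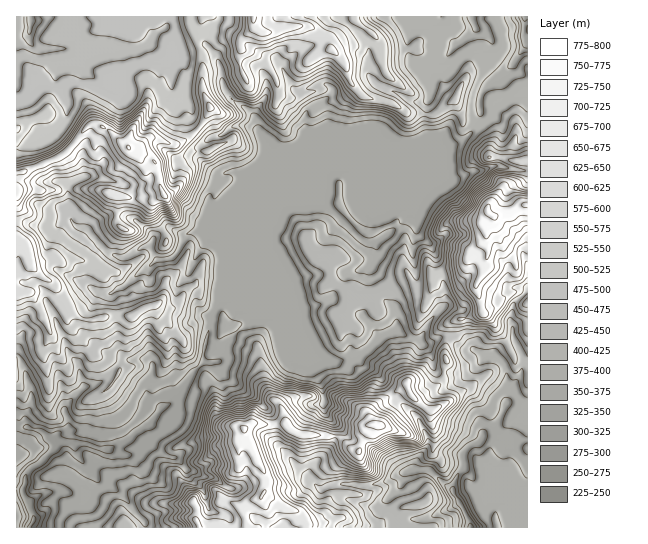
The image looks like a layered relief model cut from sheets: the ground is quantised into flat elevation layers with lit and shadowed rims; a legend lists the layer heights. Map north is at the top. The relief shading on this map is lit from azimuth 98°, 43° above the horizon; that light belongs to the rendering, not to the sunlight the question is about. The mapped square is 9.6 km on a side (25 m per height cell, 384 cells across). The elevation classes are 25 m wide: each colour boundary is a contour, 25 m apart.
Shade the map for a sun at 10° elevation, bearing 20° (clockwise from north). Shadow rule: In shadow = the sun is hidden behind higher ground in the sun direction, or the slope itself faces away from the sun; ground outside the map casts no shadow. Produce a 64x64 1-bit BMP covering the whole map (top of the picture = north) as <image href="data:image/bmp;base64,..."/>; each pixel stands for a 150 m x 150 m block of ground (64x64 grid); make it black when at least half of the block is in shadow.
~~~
<image width="64" height="64" href="data:image/bmp;base64,Qk0+AgAAAAAAAD4AAAAoAAAAQAAAAEAAAAABAAEAAAAAAAACAAATCwAAEwsAAAIAAAAAAAAA////AAAAAAAAADwAQEAA4CAByCJgACDAMAH85gD8AYBgAAAAAf4BgHAAAbAD/wEAAAAAeB//hAAAAAP8P//8AEAAB+R///gAIAAB4H/v+AAAABng/8/wAAP4A+D/j/wAH4AB4fgnmAB/gADjwEAwAHvAAAABgDQAM+AAAQCAfsAw4AABCcDAwDIAAAAAAICAcoAABAAAAABgwBAAAAAAAGCAHAAAAAAGZYDcAAAABcRBhPwAAYAB/QIE+AABAAP7AgbAAAAAH/t2BMAAAABP8vSEgAAAAAPyxAAAAAAABe/oAAAAAAAPx8AAAAAAAAfCECAAAAAAB8AweAAAAAAHByBDAAAAAAcCBAGAABgAAwAAH+AAEAAGAAAf4AAQAAgJAH/AAAAAHAAA/+AAAAAfgAD5+AAAAAeBwffwAAAAAAGD//AAAAAAADv/7AAAAAAAP/AIAAAAAAAABgAAAAAAAD+fAMAAAADAP/8B8AAAAOMM/wH4AAAA/wBcGfgABgAAABg8cwH/gAAAMAODw//xAAAgAePH//wAAAAA/4///gAAAADfn/+GAAAAAx8//wIAAAACPw/4QAAAAAA9P+OAAAAAAHk/xwAAAAAAcT+AAAAAAABgD4AAAAAAAHfDAAAAAAAAd8AAAAAAAAAn4AAAAAAABAfwAAAAAAAAAAAAAAAAAAAIAAAAAA=="/>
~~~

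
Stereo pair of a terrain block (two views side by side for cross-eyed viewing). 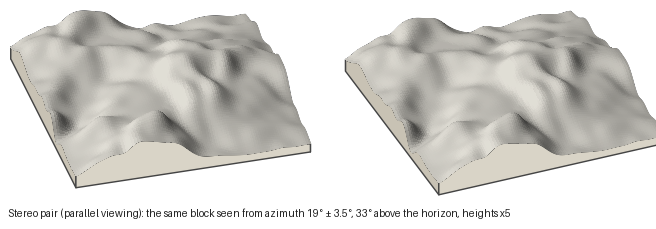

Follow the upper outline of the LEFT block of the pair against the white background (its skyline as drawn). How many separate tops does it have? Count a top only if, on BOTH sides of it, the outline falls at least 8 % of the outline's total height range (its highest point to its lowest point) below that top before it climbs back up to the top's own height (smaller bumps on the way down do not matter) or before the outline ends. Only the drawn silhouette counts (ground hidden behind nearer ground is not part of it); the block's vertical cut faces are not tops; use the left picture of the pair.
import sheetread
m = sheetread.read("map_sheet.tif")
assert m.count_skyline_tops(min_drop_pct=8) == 2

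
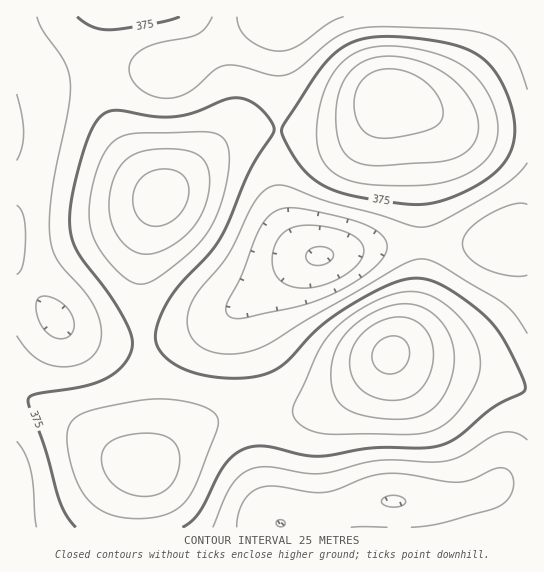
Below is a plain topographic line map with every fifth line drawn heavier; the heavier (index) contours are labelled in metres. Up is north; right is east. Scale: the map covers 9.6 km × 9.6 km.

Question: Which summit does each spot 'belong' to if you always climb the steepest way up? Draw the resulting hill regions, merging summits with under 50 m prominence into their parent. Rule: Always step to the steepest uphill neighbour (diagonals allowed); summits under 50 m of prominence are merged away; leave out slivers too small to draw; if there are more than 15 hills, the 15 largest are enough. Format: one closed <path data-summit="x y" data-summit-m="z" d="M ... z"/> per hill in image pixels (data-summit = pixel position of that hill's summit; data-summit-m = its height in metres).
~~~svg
<path data-summit="390 354" data-summit-m="483" d="M527 236l-13 0-16 5-20 3-85 0-83 13-27 15-58 44-47 20-35 7-38-2-35-10-15-13-38-47-1 256 511 1z"/><path data-summit="162 197" data-summit-m="463" d="M279 16l-13 0-75 44-24 11-66-2-44 8-17 8 4 26-1 28-10 35-17 32 0 64 47 57 28 12 24 4 28 0 35-7 47-20 66-49 24-10-13-9-10-13-8-16-7-26-1-43 3-23z"/><path data-summit="390 98" data-summit-m="473" d="M527 16l-247 1-4 165 8 37 8 16 10 13 9 7 14 1 68-12 85 0 20-3 16-5 14-1z"/>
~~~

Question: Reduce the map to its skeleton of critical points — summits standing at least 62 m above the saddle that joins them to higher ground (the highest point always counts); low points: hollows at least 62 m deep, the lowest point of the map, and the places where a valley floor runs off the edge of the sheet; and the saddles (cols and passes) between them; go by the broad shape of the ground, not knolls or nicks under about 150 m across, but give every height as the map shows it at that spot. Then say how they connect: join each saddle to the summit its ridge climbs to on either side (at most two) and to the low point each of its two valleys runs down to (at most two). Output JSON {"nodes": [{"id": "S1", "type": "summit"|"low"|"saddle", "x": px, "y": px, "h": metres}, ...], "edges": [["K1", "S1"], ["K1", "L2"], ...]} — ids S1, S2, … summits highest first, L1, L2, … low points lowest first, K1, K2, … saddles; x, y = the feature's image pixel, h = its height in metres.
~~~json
{"nodes": [
{"id": "S1", "type": "summit", "x": 390, "y": 354, "h": 483},
{"id": "S2", "type": "summit", "x": 390, "y": 98, "h": 473},
{"id": "S3", "type": "summit", "x": 162, "y": 197, "h": 463},
{"id": "L1", "type": "low", "x": 319, "y": 257, "h": 272},
{"id": "L2", "type": "low", "x": 394, "y": 501, "h": 299},
{"id": "K1", "type": "saddle", "x": 145, "y": 342, "h": 377},
{"id": "K2", "type": "saddle", "x": 278, "y": 130, "h": 375},
{"id": "K3", "type": "saddle", "x": 527, "y": 389, "h": 375},
{"id": "K4", "type": "saddle", "x": 422, "y": 243, "h": 343}],
"edges": [["K1", "S1"], ["K1", "S3"], ["K1", "L1"], ["K2", "S2"], ["K2", "S3"], ["K2", "L1"], ["K3", "S1"], ["K3", "L1"], ["K3", "L2"], ["K4", "S1"], ["K4", "S2"], ["K4", "L1"]]}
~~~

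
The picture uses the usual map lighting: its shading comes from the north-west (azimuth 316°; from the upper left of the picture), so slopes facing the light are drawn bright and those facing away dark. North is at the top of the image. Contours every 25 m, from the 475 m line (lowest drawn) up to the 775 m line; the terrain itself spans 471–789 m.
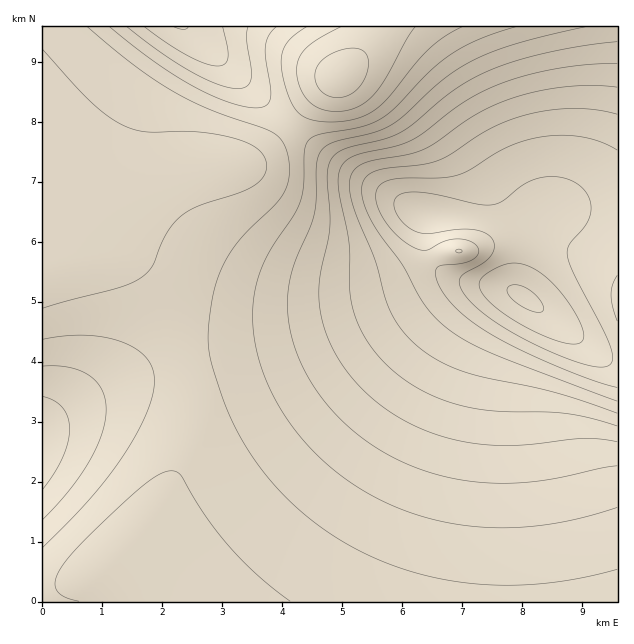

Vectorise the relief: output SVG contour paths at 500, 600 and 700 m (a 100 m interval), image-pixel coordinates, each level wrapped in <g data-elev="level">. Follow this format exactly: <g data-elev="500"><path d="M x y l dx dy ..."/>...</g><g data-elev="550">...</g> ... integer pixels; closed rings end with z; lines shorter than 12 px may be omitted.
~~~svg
<g data-elev="500"><path d="M566 343l-15-4-18-8-34-21-10-9-7-9-3-7 2-6 15-11 16-5 15 3 15 8 12 11 11 12 10 16 7 14 2 9-2 6-7 2z"/></g><g data-elev="600"><path d="M617 413l-63-21-90-20-25-11-21-15-17-18-12-21-14-48-21-51-5-22 3-12 9-9 12-5 34-5 17-6 12-7 39-27 31-15 27-8 29-5 28-2 27 2"/></g><g data-elev="700"><path d="M617 507l-31 10-29 6-30 4-28 1-29-2-27-4-27-7-25-10-26-13-22-15-21-18-20-20-15-21-14-22-10-24-7-24-3-33 4-32 11-28 25-39 7-14 4-18 0-33 4-10 10-6 41-8 20-7 14-11 35-36 23-19 28-15 37-12"/><path d="M43 366l26 1 11 4 9 4 8 7 5 8 3 9 1 10-4 24-13 29-20 28-26 29"/><path d="M276 27l-7 9-4 12 1 12 5 28-1 11-4 6-10 3-12-2-17-4-36-17-39-25-42-33"/></g>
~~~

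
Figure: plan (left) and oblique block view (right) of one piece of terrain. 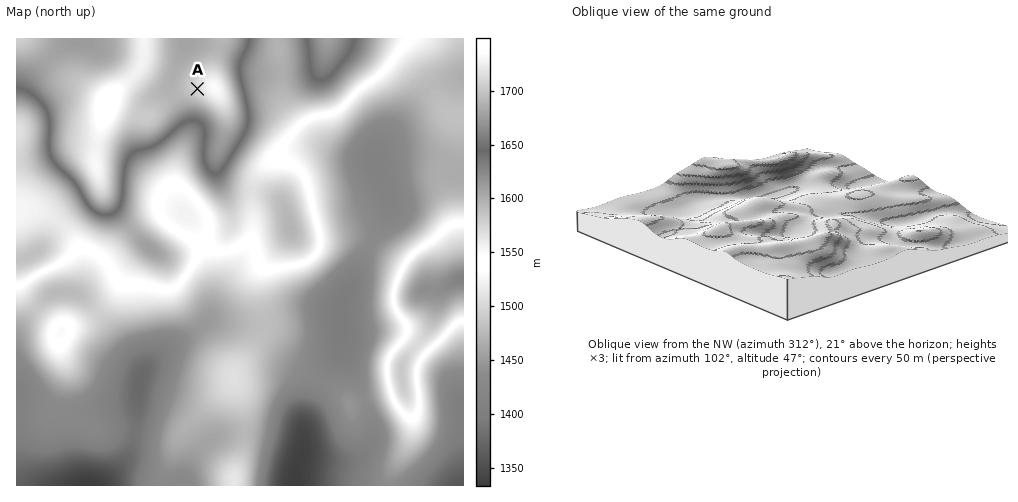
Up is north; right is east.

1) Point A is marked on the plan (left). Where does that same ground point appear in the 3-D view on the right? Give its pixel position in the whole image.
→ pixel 727 233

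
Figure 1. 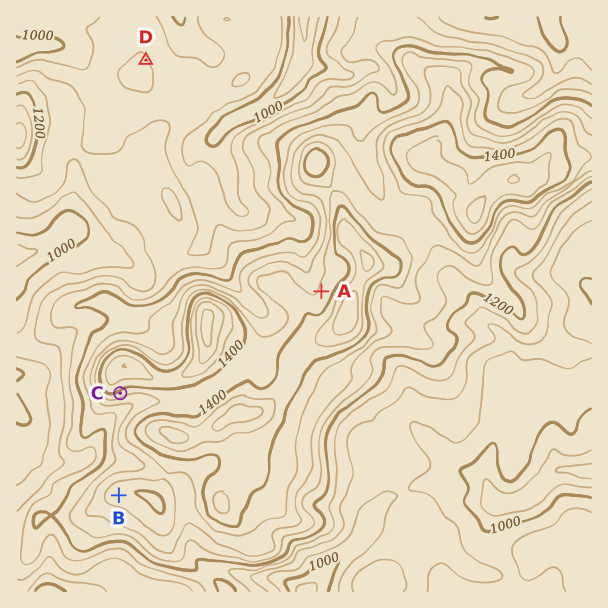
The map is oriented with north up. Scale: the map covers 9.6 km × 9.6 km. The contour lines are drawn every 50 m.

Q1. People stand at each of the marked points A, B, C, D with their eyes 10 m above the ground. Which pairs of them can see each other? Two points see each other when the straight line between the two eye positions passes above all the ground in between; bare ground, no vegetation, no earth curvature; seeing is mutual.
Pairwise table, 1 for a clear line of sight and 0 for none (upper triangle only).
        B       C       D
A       0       0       1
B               1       0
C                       0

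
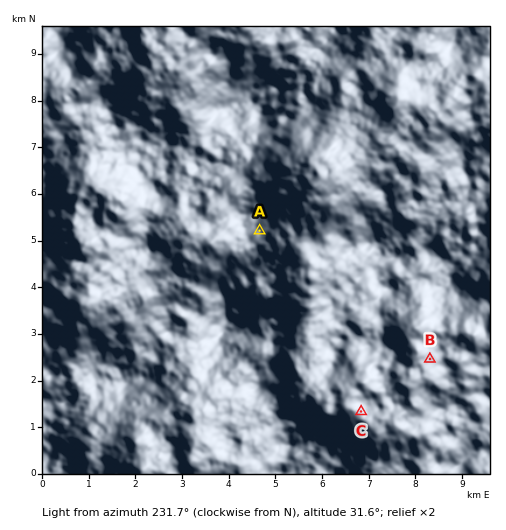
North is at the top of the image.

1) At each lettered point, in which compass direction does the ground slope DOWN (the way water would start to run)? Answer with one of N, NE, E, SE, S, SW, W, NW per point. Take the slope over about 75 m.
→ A SE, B W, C W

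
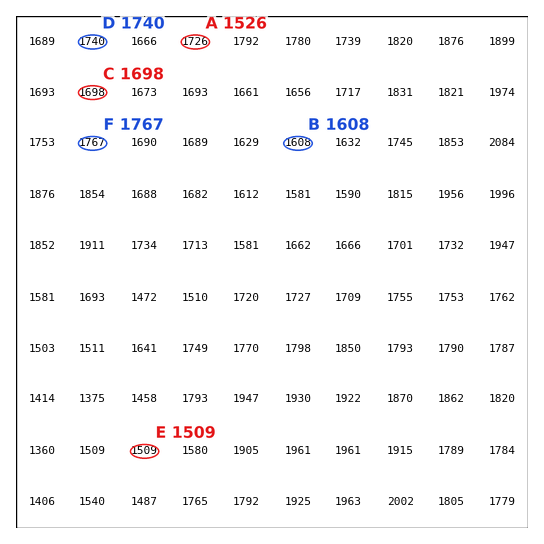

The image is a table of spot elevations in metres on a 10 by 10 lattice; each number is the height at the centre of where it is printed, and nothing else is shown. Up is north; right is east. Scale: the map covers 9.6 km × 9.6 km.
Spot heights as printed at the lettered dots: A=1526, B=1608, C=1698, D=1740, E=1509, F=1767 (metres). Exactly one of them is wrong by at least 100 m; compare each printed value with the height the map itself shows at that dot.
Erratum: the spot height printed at A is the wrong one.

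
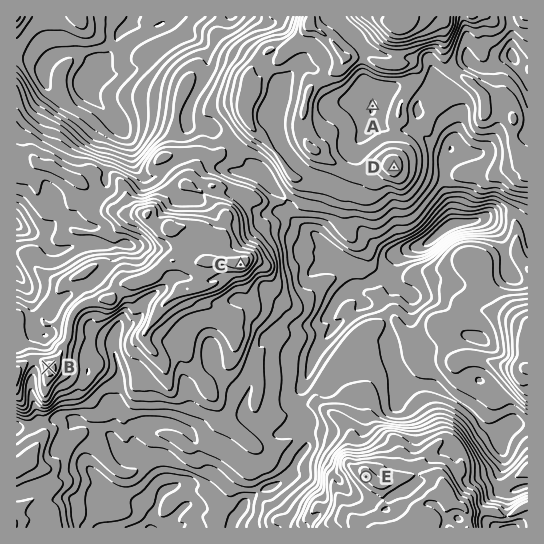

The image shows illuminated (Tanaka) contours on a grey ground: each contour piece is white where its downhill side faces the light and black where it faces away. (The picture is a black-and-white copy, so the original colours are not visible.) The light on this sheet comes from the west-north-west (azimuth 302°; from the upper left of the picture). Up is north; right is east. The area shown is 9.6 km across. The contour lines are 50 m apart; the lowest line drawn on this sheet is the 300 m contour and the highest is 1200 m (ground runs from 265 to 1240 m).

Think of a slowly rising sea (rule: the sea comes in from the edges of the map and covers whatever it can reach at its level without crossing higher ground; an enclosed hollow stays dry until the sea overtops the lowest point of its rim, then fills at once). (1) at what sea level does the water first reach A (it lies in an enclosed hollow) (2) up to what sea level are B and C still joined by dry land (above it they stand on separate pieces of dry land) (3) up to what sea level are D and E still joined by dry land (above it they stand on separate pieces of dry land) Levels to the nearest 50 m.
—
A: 800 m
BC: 1000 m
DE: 650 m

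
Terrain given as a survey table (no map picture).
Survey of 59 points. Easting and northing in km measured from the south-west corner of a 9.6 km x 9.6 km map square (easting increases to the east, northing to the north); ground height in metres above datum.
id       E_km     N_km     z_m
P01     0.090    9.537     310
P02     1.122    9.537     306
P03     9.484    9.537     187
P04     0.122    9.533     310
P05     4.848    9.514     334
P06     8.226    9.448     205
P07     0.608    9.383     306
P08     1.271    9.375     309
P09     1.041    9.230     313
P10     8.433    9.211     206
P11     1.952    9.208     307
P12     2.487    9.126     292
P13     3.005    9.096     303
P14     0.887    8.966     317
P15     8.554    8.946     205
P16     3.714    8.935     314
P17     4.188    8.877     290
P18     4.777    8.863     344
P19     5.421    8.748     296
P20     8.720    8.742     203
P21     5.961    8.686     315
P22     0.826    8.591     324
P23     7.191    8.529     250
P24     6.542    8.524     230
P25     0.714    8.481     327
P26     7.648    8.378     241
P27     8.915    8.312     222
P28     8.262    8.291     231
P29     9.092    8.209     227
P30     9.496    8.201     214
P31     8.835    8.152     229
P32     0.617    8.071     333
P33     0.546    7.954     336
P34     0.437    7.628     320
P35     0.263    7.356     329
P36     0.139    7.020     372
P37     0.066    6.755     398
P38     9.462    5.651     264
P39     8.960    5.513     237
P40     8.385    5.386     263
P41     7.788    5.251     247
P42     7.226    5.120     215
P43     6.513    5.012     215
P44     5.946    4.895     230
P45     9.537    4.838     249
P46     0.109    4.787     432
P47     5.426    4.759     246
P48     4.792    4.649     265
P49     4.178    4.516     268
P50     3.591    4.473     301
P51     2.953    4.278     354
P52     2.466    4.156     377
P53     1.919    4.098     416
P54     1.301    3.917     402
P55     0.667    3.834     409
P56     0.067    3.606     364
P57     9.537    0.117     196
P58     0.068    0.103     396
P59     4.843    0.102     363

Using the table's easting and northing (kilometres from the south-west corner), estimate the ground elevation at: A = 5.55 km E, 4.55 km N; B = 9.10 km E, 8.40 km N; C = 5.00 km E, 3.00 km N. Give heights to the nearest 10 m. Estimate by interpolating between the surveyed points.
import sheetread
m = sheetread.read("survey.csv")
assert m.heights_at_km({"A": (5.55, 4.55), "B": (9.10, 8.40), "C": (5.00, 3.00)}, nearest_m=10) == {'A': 260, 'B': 210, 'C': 340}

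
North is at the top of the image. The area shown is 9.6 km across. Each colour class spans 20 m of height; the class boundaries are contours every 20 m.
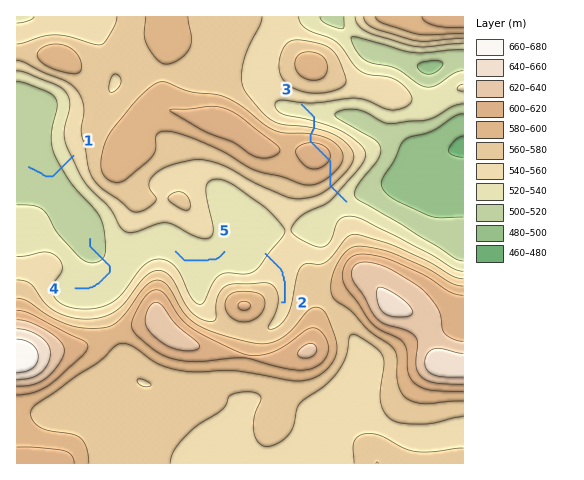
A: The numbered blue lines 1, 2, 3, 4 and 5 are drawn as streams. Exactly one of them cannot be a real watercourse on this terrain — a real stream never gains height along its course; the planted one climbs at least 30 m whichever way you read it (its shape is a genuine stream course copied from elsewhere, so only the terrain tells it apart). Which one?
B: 3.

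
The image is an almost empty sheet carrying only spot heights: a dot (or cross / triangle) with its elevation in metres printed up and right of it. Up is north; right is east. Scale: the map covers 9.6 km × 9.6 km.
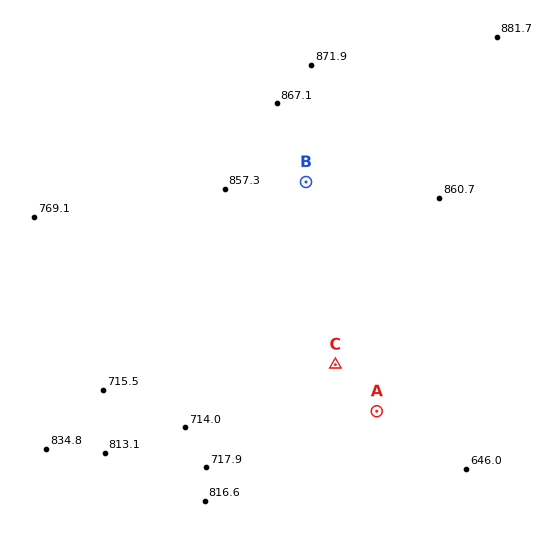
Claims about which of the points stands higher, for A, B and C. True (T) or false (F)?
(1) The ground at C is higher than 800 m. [F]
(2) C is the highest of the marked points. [F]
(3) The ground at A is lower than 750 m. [T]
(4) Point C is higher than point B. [F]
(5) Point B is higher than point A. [T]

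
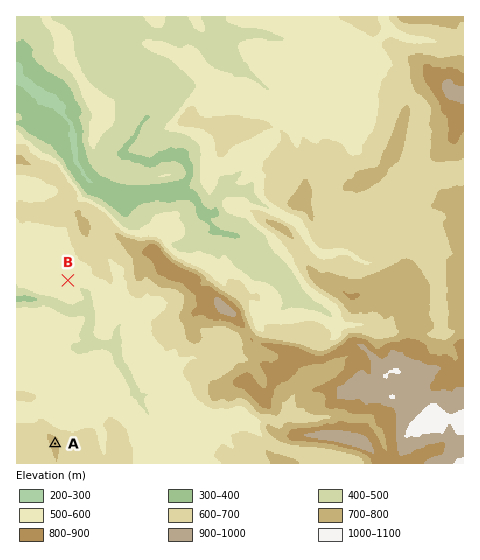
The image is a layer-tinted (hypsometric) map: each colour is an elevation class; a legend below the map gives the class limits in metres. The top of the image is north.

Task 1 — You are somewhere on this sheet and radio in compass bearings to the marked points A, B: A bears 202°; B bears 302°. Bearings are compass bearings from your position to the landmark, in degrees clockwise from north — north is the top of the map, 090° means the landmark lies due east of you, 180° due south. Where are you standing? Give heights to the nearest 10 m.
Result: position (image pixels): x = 110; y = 307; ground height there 540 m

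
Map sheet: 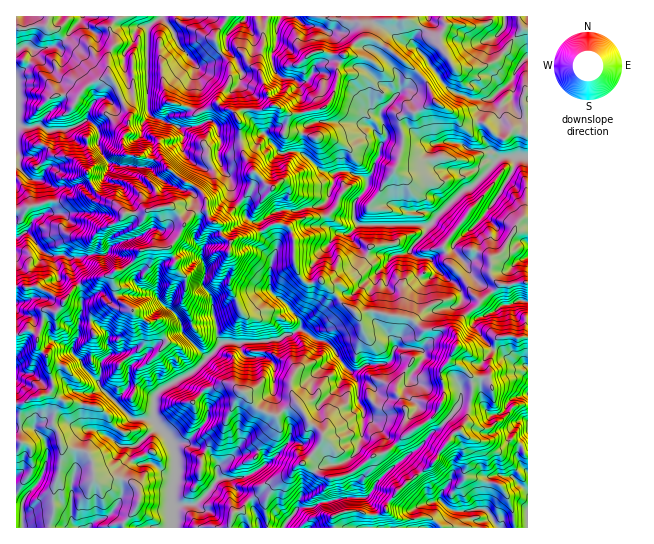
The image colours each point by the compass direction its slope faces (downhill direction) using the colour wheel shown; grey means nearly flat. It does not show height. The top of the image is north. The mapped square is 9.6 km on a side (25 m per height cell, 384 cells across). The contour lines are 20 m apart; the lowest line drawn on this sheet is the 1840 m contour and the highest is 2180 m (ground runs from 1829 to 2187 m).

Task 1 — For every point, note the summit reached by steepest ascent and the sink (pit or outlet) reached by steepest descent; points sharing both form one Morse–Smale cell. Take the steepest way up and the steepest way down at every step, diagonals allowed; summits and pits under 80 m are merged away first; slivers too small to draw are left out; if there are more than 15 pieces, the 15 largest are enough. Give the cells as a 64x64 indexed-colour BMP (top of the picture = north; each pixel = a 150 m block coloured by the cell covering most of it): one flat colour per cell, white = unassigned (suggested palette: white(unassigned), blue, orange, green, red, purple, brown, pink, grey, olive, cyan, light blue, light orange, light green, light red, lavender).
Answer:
<image width="64" height="64" href="data:image/bmp;base64,Qk12CAAAAAAAAHYAAAAoAAAAQAAAAEAAAAABAAQAAAAAAAAIAAATCwAAEwsAABAAAAAAAAAA////ALR3HwAOf/8ALKAsACgn1gC9Z5QAS1aMAMJ34wB/f38AIr28AM++FwDox64AeLv/AIrfmACWmP8A1bDFACIiIiIiIiIiIiIiIiIiIkREREREVVVVVVVVVmZmZmZmIiIiIiIiIiIiIiIiIiIiRERERERVVVVVVVVVZmZmZmYiIiIiIiIiIiIiIiIiIiJERERERERERFVVVVVVVWZmZiIiIiIiIiIiIiIiIiIiJERERERERERERVVVVVVVVmZmIiIiIiIiIiIiIiIiIiJEREREREREREREVVVVVVVWZmYiIiIiIiIiIiIiIiIiJERERERERERERERFVVVVVVZmZSIiIiIiIiIiIiIiIiIiJERERERERERERERVVVVVVWVVIiIiIiIiIiIiIiIiIiIiJEREREREREREREVVVVVVVVwiIiIiIiIiIiIiIiIkIiIkRERERERERERERFVVVVVVXCIiIiIiIiIiIiIiIkREQkRERERERERERERERVVVVVVcIiIiIiIiIiIiIiJEREREREREREREREREREREVVVVVVUiIiIiIiIiIiIiIkRERERERERERERERERERERFVVVVVSIiIiIiIiIiIiIiJERERERERERERERERERERERVVVVVIiIiIiIiIiIiIiIiRERERERERERERERERERESVVVVVUiIiIiIiIiIiIiIiJERERERERERERERERERERJlVVVVSIiIiIiIiIiIiIiIkRERERERERERERERERESZmVVVVVIiIiIiIiIiIiIiIiRERERERERERERERERERJmZVVVVUiIiIiIiIiIiIiIkRERERERERERERERERERESZlVVVVSIiIiIiIiIiIiIkRERERERERERERERERERESZmVVVVVIiIiIiIiIiIiIiJERERERERERERERERERERJmYiFVVUiIiIiIiIiIiIiIiREREREREREREIiIkQiRESYiIVVuyIiIiIiIiIiIiIiIkREREREREREIiIiIiIkRIiIiFu7IiIiIiIiIiIiIiIiJEREREREREQiIiIiJERESIiIu7siIiIiIiIiIiIiIiIiIiIiREREIiIiIiJERERIiIe7uxISIiIiIiIiIiIiIiIiIiIiJCIiIiIiIiREREiId3d3ERIiIiIiIiIiIiIiIiIiIiIiIiIiIiIiIqqqqId3d3cREiIiIiIiIiIiIiIiIiIiIiIiIiIiIiIzOqqqh3d3dxERESIiIiIiIiIiIiIiIiIiIiIiIjMzMzMzM6qnd3d3ERERIiIiIiIiIiIiIiIiIiIiIiIzMzMzMzMzMzN3d3cRERESIiIiIiIiIiIiIiIiIiIiIjMzMzMzMzMzMzN3dxEREREiIiIiIiIiIiIiIiIiIiIjMzMzMzMzMzMzMzN3ERERERESIiIiIiIiIiIiIiIjMzMzMzMzMzMzMzMzMzMRERERERERIiIiIiIiIiIiIiMzMzMzMzMzMzMzMzMzMxERERERERESIiIiIiIiIiIiIzMzMzMzMzMzMzMzMzMzEREREREREREiIiIiIiIiIiIjMzMzMzMzMzMzMzMzMzMRERERERERERERIiIiIiIiIiMzMzMzMzMzMzMzMzMzMxEREREREREREREiIiIREiIiIzMzMzMzMzMzMzMzMzMzERERERERERERERIiIREREiIzMzMzMzMzMzMzMzMzMzMREREREREREREREiIREREREzMzMzMzMzMzMzMzMzMzMxEREREREREREREREhERERETMzMzMzMzMzMzMzMzMzMzERERERERERERERERERERERMzMzMzMzMzMzMzMzMzMzMREREREREREREREREREREREzMzMzMzMzMzMzMzMzMzMxEREREREREREREREREREREzMzMzMzMzMzMzMzMzMzMzEREREREREREREREREREREzMzMzMzMzMzMzMzMzMzMzMREREREREREREREREREREzMzMzMzMzMzMzMzMzMzMzMxERERERERERERERERERETMzMzMzMzMzMzMzMzMzMzMzERERERERERERERERERERMzMzMzMzMzMzMzMzMzMzMzMREREREREREREREREREREzMzMzMzMzMzMzMzMzMzMzMxERERERERERERERERERERMzMzMzMzMzMzMzMzMzMzMzERERERERERERERERERERERMzMzMzMzMzMzMzMzMzMzMRERERERERERERERERERERETMzMzMzMzMzMzMzMzMzMxERERERERERERERERERERERMzMzMzMzMzMzMzMzMzMzERERERERERERERERERERERERETMzMzMzMzMzMzMzMzMREREREREREREREREREREREREREzMzMzMzMzMzMzMzMxERERERERERERERERERERERERERMzMzMzMzMzMzMzMzEREREREREREREREREREREREREREzMzMzMzMzMzMzMzMRERERERERERERERERERERERERETMzMzMzMzMzMzMzMxERERERERERERERERERERERERERMzMzMzMzMzMzMzMzERERERERERERERERERERERERERETMzMzMzMzMzMzMzMRERERERERERERERERERERERERERMzMzMzMzMzMzMzMxERERERERERERERERERERERERERETMzMzMzMzMzMzMzERERERERERERERERERERERERERERETMzMzMzMzMzMzMRERERERERERERERERERERERERERERMzMzMzMzMzMzMxERERERERERERERERERERERERERERERMTMzMzMzMzMz"/>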